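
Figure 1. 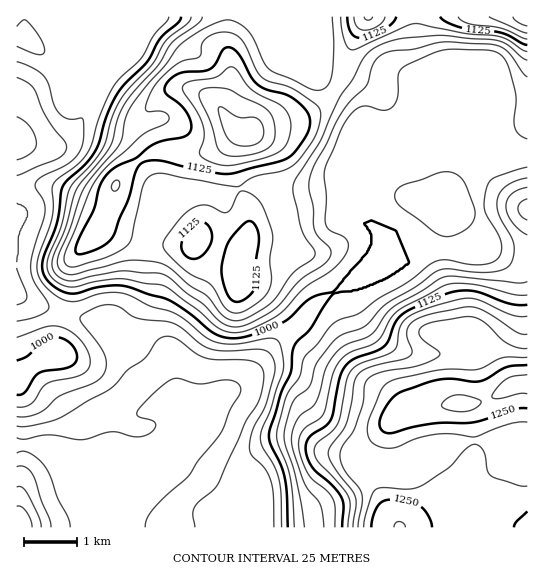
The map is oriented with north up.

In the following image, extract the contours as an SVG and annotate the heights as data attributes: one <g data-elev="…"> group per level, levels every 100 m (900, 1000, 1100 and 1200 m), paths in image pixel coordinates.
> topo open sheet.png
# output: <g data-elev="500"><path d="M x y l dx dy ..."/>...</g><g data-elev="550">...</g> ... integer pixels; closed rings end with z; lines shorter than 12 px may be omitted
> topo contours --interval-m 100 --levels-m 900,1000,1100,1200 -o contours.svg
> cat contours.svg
<g data-elev="900"><path d="M70 527l-2-9-10-19-8-22-5-11-8-8-8-5-7-2-5 2"/><path d="M17 438l8 1 25-4 32 5 31-8 21 5 9-1 9-5 4-6-3-4-14-4-2-3 0-3 16-17 17-14 8-2 21 6 26-4 12 2 3 5 0 6-9 16-10 24-23 28-10 16-22 19-14 14-5 9-2 8"/><path d="M17 117l8 4 5 6 5 8 1 8-1 6-3 4-15 7"/></g><g data-elev="1000"><path d="M17 395l4 0 4-3 13-18 7-3 25-4 6-5 1-7-2-6-6-7-7-4-8-1-10 4-17 15-10 5"/><path d="M181 17l-3 6-18 16-14 24-27 28-11 22-9 29-4 9-9 12-18 16-5 7-6 35-13 36-2 13 3 7 5 6 15 9 12 1 18-5 15-2 19 1 42 14 18 12 28 22 10 3 11 0 15-3 28-12 9-5 20-19 7-4 17-4 33-38 4-8 0-11-7-11 7-3 25 11 13 32-22 15-14 7-15 5-24 3-9 12-15 24-12 12-4 6-3 26-10 21-12 41 2 10 10 20 4 13 2 16 1 33"/></g><g data-elev="1100"><path d="M233 313l10-1 17-11 8-10 3-10-1-22 3-21-2-11-7-18-5-8-6-6-10-4-5 3-7 14-4 4-5 0-11-6-6-1-7 1-8 4-14 13-11 15-2 7 4 8 16 16 28 16 13 21z"/><path d="M527 295l-13 0-41-11-18-1-9 2-47 25-8 8-9 17-4 6-8 4-20 7-10 9-8 14-9 39-4 5-16 11-3 7-1 6 2 14 7 17 6 7 13 10 6 8 2 8 0 20"/><path d="M68 266l7 1 30-9 14-7 9-6 4-8 11-51 4-8 6-3 12-1 72 13 17-10 27-6 10-4 10-9 15-23 5-17-1-7-1-4-26-18-24-8-7-4-6-8-11-25-8-9-7-2-7-1-8 1-7 4-6 6-1 11-2 3-16 4-8 4-16 16-9 13-4 11 0 5 19 3 4 4-2 5-26 14-34 30-13 17-29 70-1 8z"/><path d="M527 199l-6 3-3 7 3 6 6 5"/><path d="M341 17l3 24 3 6 4 3 7-2 49-22 10-2 48 9 34 4 8 3 15 10 5 2"/></g><g data-elev="1200"><path d="M527 348l-9 0-11-5-21-20-11-5-10-1-30 5-12 4-3 3-1 4 4 7 16 11 1 3-2 3-21 9-38 7-12 6-3 7-1 19-8 22-12 19-3 8 1 7 3 8 15 18 3 7 0 9-4 24"/><path d="M242 146l11-1 8-4 3-8-2-10-7-5-17-1-15-9-4-1-1 3 1 5 7 20 7 8z"/><path d="M513 17l5 5 9 4"/></g>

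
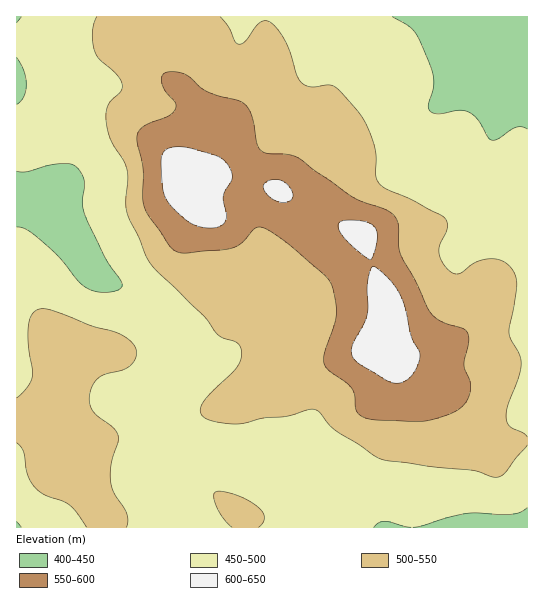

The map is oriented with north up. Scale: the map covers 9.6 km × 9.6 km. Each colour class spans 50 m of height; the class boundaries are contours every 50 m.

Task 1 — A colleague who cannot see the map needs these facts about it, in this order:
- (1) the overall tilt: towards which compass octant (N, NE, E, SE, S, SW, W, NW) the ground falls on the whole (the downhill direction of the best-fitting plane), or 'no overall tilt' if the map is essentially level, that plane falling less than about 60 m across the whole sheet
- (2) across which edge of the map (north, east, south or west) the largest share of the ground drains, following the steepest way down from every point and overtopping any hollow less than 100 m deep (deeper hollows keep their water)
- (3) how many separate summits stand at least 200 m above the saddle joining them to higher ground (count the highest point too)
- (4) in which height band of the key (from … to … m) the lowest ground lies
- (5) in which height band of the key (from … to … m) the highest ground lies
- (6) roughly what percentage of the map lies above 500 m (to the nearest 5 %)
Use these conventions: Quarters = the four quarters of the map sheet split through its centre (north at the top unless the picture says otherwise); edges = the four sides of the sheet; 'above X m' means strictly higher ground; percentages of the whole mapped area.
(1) On the whole the map has no overall tilt.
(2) Most of the ground drains across the western edge.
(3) Counting only tops that stand 200 m proud, the map has 1 summit.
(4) The lowest ground lies in the 400–450 m band.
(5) The highest point is somewhere between 600 and 650 m.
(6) Ground above 500 m makes up about 50 % of the sheet.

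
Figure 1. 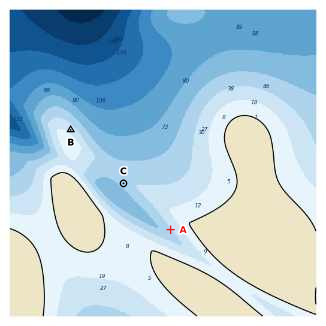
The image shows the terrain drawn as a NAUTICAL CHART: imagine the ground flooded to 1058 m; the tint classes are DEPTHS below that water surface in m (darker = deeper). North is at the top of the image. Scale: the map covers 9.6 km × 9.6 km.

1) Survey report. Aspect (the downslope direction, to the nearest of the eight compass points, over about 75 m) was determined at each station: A SW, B NE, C SW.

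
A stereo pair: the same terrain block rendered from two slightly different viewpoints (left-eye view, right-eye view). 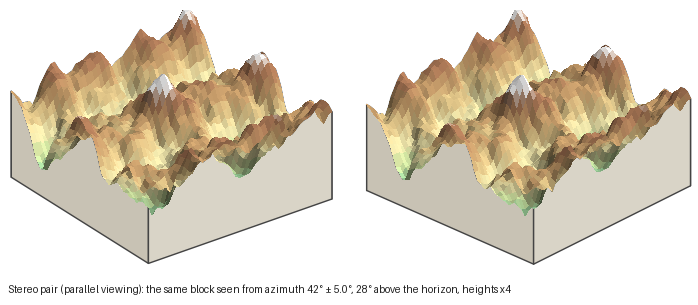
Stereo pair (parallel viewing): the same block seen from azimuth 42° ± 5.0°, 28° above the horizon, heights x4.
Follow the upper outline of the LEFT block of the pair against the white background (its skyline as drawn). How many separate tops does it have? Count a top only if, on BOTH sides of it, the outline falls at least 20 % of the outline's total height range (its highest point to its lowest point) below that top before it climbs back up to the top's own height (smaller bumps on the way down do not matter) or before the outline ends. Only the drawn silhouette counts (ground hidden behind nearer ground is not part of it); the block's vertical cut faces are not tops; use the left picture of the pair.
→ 2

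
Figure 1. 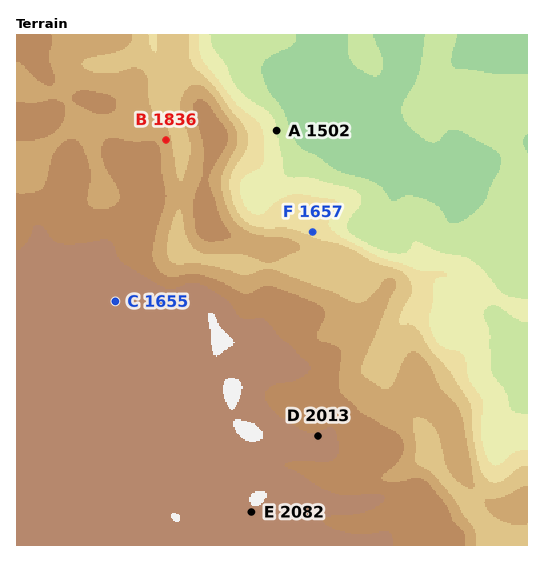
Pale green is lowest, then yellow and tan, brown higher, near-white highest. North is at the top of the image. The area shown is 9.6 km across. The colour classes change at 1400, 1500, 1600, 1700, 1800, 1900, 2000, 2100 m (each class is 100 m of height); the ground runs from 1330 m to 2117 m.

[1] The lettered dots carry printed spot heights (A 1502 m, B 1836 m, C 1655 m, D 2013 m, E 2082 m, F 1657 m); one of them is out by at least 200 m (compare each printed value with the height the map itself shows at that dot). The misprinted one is C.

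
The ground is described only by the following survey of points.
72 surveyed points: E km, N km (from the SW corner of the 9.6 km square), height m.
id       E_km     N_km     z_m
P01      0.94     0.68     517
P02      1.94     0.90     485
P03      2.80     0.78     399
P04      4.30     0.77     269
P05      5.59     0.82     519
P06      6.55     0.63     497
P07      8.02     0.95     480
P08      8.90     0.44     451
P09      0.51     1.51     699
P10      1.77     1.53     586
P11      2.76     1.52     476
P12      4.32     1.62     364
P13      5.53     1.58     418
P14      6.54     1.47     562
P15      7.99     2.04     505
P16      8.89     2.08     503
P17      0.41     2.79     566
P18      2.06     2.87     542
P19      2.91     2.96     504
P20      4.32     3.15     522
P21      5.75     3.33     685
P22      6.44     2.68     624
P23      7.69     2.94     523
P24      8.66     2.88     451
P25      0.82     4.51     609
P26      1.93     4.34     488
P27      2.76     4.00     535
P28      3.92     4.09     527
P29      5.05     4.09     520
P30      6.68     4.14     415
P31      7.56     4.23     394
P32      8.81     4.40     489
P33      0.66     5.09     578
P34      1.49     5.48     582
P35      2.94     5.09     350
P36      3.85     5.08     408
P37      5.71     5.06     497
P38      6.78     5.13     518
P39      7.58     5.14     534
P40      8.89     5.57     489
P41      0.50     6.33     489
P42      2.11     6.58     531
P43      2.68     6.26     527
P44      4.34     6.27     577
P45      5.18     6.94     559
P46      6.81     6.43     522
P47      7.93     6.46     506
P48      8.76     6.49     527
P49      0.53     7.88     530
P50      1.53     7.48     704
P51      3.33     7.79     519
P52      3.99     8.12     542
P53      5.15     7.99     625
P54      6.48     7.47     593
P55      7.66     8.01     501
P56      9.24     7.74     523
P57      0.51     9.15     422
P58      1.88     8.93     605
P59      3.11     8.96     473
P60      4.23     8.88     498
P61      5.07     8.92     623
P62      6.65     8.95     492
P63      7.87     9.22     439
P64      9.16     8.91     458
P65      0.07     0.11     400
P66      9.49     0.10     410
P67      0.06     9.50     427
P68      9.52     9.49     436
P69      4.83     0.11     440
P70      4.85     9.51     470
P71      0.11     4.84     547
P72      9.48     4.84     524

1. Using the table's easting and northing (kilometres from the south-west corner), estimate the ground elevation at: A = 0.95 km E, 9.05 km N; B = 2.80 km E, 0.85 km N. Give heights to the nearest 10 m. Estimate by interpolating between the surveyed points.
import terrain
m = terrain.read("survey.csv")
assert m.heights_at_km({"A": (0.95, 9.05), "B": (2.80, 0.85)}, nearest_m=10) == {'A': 450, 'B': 410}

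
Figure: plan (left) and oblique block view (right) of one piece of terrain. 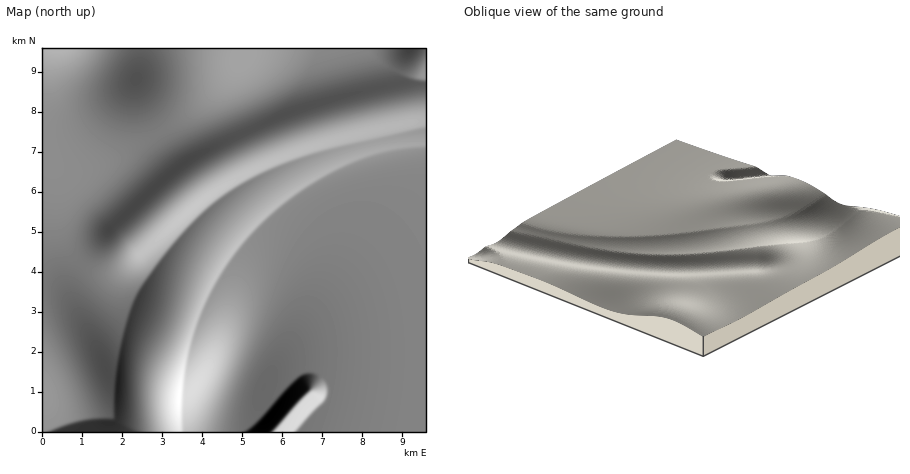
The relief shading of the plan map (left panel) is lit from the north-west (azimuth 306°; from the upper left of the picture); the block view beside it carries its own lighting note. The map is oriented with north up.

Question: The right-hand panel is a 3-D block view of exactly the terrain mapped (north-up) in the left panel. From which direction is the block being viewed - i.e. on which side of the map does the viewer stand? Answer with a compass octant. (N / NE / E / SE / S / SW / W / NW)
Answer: NW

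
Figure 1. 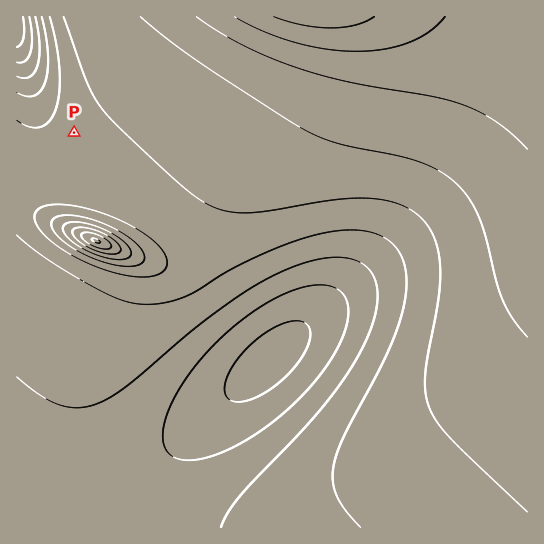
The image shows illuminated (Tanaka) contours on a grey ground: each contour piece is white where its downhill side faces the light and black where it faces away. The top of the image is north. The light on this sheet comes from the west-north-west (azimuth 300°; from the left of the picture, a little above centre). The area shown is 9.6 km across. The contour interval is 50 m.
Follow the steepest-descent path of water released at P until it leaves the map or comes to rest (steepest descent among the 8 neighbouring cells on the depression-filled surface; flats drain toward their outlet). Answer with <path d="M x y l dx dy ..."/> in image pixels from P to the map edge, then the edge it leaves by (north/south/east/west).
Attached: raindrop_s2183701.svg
<path d="M74 133l-15 0-20-20-1-3 0-4-1-1 0-4-2-2 0-2-5-14-3-10-1-2-3-10-2-4-2-7-2-5"/>
exit: west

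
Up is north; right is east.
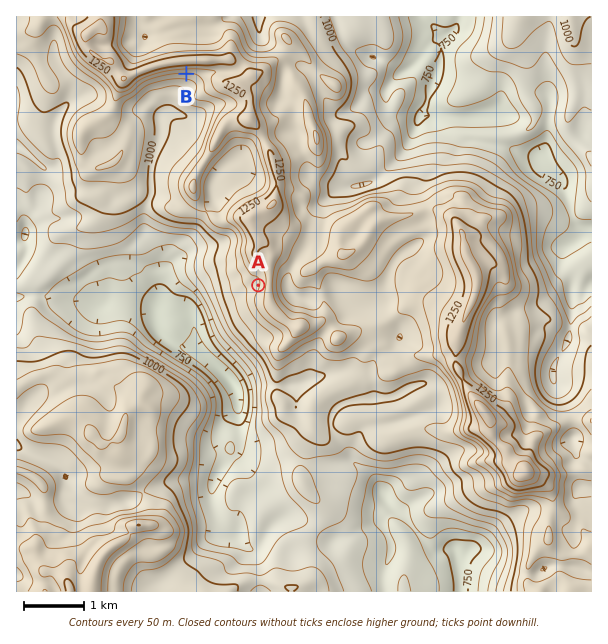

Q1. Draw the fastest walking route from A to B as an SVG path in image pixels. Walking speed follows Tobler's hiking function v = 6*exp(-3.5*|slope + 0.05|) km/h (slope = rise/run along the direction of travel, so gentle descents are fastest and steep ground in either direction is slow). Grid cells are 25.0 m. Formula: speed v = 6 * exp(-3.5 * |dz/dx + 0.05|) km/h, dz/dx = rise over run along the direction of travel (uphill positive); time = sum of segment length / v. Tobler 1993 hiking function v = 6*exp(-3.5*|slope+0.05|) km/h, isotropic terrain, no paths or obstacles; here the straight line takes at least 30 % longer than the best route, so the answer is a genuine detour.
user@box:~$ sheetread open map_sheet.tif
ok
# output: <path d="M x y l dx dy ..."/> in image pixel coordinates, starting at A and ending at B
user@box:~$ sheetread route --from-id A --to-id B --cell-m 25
<path d="M258 285l0-1-1-3-6-3-3-3-11-21 0-15-3-6-1-2-6-3-5 0-9-4-3-3-3-6-1-2-15-7-8-8-4-9 0-10 33-66 0-6-2-3-3-3-3-2-3-3-1-3 0-9-2-3-3-3-9-4"/>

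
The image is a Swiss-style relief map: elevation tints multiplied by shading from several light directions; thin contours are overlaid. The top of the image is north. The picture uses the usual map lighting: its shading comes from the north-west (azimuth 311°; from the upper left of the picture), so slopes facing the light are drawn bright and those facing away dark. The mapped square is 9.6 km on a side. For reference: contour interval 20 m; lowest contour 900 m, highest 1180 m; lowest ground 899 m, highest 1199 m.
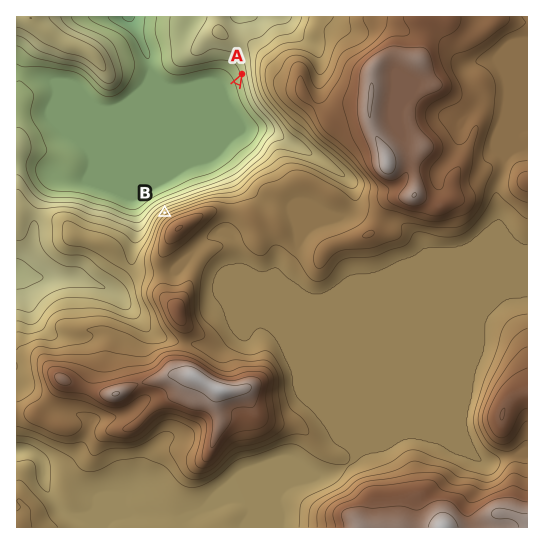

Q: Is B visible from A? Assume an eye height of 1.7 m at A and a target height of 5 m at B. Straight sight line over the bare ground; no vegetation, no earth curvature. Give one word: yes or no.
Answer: yes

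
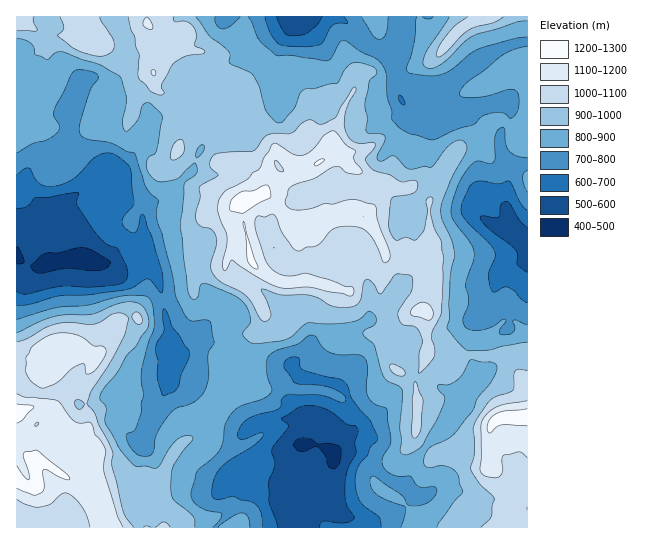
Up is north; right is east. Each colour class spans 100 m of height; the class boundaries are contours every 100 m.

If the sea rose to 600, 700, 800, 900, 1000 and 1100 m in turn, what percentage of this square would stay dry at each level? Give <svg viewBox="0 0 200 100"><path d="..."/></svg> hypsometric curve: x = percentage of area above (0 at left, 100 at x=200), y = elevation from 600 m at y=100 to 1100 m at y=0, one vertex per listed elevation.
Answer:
<svg viewBox="0 0 200 100"><path d="M186 100l-18-20-32-20-45-20-41-20-30-20"/></svg>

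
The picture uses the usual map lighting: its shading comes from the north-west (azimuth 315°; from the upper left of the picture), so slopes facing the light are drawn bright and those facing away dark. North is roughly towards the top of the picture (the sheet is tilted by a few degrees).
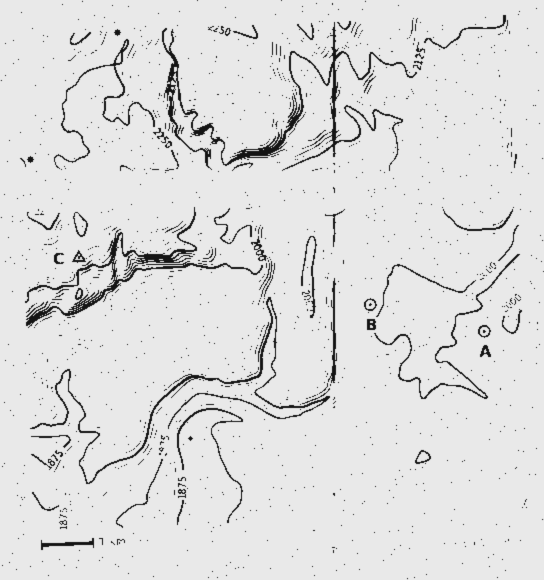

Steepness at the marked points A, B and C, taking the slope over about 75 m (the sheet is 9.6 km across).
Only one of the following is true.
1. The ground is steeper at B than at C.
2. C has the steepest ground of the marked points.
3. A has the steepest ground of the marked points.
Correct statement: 2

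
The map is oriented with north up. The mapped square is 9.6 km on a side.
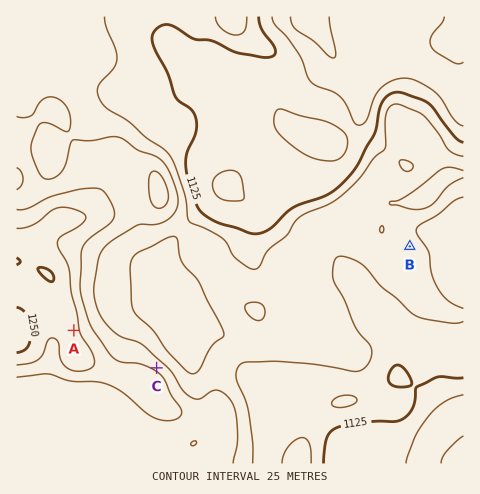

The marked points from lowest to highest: B C A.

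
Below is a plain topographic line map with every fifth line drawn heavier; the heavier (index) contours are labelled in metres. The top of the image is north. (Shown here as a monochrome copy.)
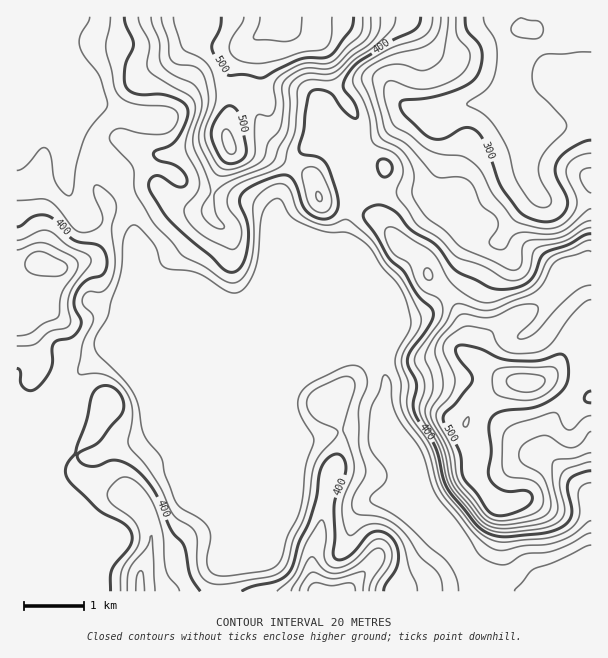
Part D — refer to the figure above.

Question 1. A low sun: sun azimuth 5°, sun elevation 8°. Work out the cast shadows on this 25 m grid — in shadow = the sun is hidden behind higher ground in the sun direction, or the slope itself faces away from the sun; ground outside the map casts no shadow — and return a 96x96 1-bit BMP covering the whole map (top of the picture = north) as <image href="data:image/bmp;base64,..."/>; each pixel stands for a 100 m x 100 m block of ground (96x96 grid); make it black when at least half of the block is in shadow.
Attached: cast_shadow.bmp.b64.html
<image width="96" height="96" href="data:image/bmp;base64,Qk2+BAAAAAAAAD4AAAAoAAAAYAAAAGAAAAABAAEAAAAAAIAEAAATCwAAEwsAAAIAAAAAAAAA////AAAAAAAAAAAAAAAAAAADwAAAAAAAAAAAAAAH+AAAAAAAAAAAAAAP/wAAAAAAAAAAAAAP/4AAAAAAAAAAAAAf/8AAAAAAAAAAAAAf/+AAAAAAAAAAAAA///AAAAAAAAAAAAB///gAAAAAAAAAAAB///gAAAAAAAAAAAD///gAAAAAAAAAAAD///AAAAAAAAAAAAD//+AAAAAAAAAAAAH//4AAAAAAAAAAAAH+AAAAAAAAAAAAAAH8AAAAAAAAAAAAAAP4AAAAAAAAAAAAAAPwAAAAAAAAAAAAAAHgAAAAAAAAAAAAAAHAAAAAAAAAAAAAAAQAAAAAAAAAAAAAAA4AAAQAAAAAAAAAAA4AAAYAAAAAAAAAAB8AAAAAAAAAAAAAAB8AAAAAAAAAAAAAAD8AAAAAAAAAAAAAAD8AAAAAAAAAAAAAAD8AAAAAAAAAAAAAAH4AAAAAAAAAAAAAADgAAAAAAAAAAAAAAAAAAAAAAAAAAAAAAAAADgAAAAAAAAAAAAAADwAAAAAAAAAAAAAADwAAAAAAAAAAAAAAAAAAAAAAAAAAAAAAAAAAAAAAAAAAAAAAAAAAAAAAAAAAAAAAAAAAAAAAAAAAAAAAAAAAAAAAAAAAAAAAAAAAAAAAAAAAAAAAAAAAAAAAAAAAAAAAAAAAAAAAAAAAAAAAAAAAAAAAAAAAAAAAAAAAAAAAAAAAAAAAAAAAAAAAAAAAAAAAAAAAAAAAAAAAAAAAAAAAAAAAAAAAAAAAAAAAAAAAAAAAAAAAAAAAAAAAAAAAAAAAAAAAAAAAAAAAAAAAAAAAAAAAAAAAAAAAAAAAAAAAAAAAAwAAAAAAAAAAAAAABwAAAAAAAAAAAAAABwAAAAAAAAAAAAAABwAAAAAAAAAAAAAAAgAAAAAAAAAAAAAAAAAAAAAAAAAAAAAAAAAAAAAAAAAAAABwIAAAAAAAAAAAAAD4AAAAAAAAAAAAAAH4AAAAAAAAAAAAAAH4AAAAAAAAAAAAAAHwAAAAAAAAAAAAAADgAAAAAAAAAAAAAAAAAAAAAAAAAAAAHgAAAAAAAAAAAAAAH8AAAAAAAAAAAAAAP/AAAAAAAAAAAAAAP/AAAAAAAAAAAAAAP/AAAAAAAAAAAAAAP/AAAAAAAAAAAAAAPwAAAAAAAAAAAAAAAAAAAAAAAAAAAAAAAAAAAAAAAAAAAAAAAAAAAAAAAAAAAAAAAAAAAAAAAAAAAAAAAAAAAAAAAAAAAAAAAAAAAAAAAAAAAAAAAAAAAAAAAAAAAAAAAAAAAAAAAAAAAAAAAAAAAAAAAAAAAAAAAABwAAAAAAAAAAAAAAHwAAAAAAAAAAAAAAP4AAAAAAAAAAAAAAf8AAAAAAAAAAAAAA//8AAAAAAAAAAAAB///AAAAAAAAAAAAA///AAAAAAAAAAAAAf//gAAAAAAAAAAAAPx/4AAAAAAAAAAAAAB/8AAAAAAAAAAAAAAf8AAAAAAAAAAAAAAAAAAAAAAAAAAAAAAAAAAAAAAAAAAAAAAAAAAAAAAAAAAAAAAAAAAAAA="/>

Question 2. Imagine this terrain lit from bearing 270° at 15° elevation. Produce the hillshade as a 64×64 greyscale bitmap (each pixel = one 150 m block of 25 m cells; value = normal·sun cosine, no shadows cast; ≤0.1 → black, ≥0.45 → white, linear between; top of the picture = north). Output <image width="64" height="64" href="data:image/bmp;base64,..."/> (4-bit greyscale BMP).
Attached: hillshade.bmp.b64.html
<image width="64" height="64" href="data:image/bmp;base64,Qk12CAAAAAAAAHYAAAAoAAAAQAAAAEAAAAABAAQAAAAAAAAIAAATCwAAEwsAABAAAAAAAAAAAAAAABEREQAiIiIAMzMzAERERABVVVUAZmZmAHd3dwCIiIgAmZmZAKqqqgC7u7sAzMzMAN3d3QDu7u4A////AHd3d3eJrdlDRlRFd4iIisy3Z2MAFFZlRERWd3ZmZmZ3d3d3d4msyUJFQzRniIib3aZXhjETRVVERFZ3dmZmZmd3d3d3iazJQkVCI1d3eJzupDaahBEkVVRFZ4dlVmZmZnd3d3d4m8pjRUIjVnd3nO6UJZu4MBJFVFaIh2VWZmZmd3d3d3eKzIQ1QyNWd3ec7qQke8pRATRVZ5mXZWZlVVZ3d3d3d3m8pDRDM0Z3d4vttiJZumIBNFd4q6hlZmVERXd3d3d3ebykJFQzRnd3et3IMkipYhJFd3rduGVVVDMzd3d3d3iJu4MTVERXd3d4vdlCNodTJGd3nf/IZVVDIiN3d3d4mZmpYhJFRWd3d3et2kElZlRGd3jP/9hlRDIQEnd3d4mZmYdBAkVnd3d3d5zrUhNVVmd3i+//uGVUIAAjd3d4mZmZdjESRnd3d3d3jNtyEkVWd3e+//yWZmMQADR3d4mYiJh0ISNXd3d3d3eL3IMSRVZned//yGVnZBACRXd4mYd4iGQiNGd3d3d3d4vdlBI1VWd6//6WRGZkIRNVd3iYd3iHUzM0Z3d3d3d3it2lITRFZ4z//YVEVVVDNFV3eJh2d3ZUREVnd3d3d3d6zKYxJEZ3jf/8hkNFVVVmVWZ3mXdmZVVURnd3d3d3d3m7p0IjV3eu//yGMzRVZ4dVZmeJh2ZVVURnd3d3d3d3eKqYUiRneM//6nUzRVZ4h1VlZ3iYdlVDNXd3d3d3d3d5qZhjJGeK7//JZDNVZniHVGZWeJmGVDI2d3d3d3d3d4qph1MkZ63//qhkRFZmeJdUdlVnmpdUITZ3d3d3d3d3m7l2QyRpzv/8mGVFZmZniGV2VWeKqGMRR3d3d3d3d3esuXUyNGre/tupdmZnZVZ4d3dlZ4mpYgFXd3d3d3d3d6y5hkIkad7dzLqHd4d1RFeId2VWeZhSA2d3d3d3d3d3irmHUzNZzd3MupiZmHVDNXh3ZVZ4h0I2d3d3d3d3d3d4mpl0M1nN3Mu6maqodkMkZ3d1VWZlQ1d3d3d3d3d3d3d4mYZEat3Lu7qZmYd2ZTNWd3VVVVRFd3d3d3d3d3d3d3d4h2V67su7uYd2ZmeHVFZ3ZVVURFZ3d3d3d3d3d3d3d3d3d3re3MyodlVWeIh1VmZUVlM0Z3d3d3d3d3d3d3d3d3d3eM3d7KdmVFZ4mYZmZURWQiNnd3d3d3d3d3d3d3d3d3d3rN7tqGZVVniZl2dlVVUyI0Z3d3d3d3d3d3d3d3d3d3eLzd3JdmZlZ4mYd2ZmUyMzNXd3d3d3d3d3d3d3d3d3d4u7zclmeIZWeJl3Z3ZBE1Q1Z3d3d3d3d3d3d3d3d3d3nLq8p1V5qHZnmYhndkEDZTRnd3d3d3d2d3d3d3d3d3etypmFVXiZmHeJmWZ3UgNlI2d3d3d4mGRXd3d3d3d3eM7ah1VWZ4mrqHiId3djElUiV3d3d5qoUjZ3d3d3d3eK3tlkRWZVaLzKdneId2QSRBFHeId4mqhRFXd3d3d3d6zMuENFZVRYveyGVpmGVDNDETaJmIiZmFEDZ3d3d3d63bqXMjVVRWi93JdmmXVEREMRN5qZiJmYUQNnd3d3d4ztqHUyNFVWebu6mYeZdURGZDJHmZmZmYdBAmd3d3d4reyFVCI0VWeKqYiaqZmGQ0Z2Q1eZmZqZhjACZ3d4h4m8ymQzM0VmZoiHaKu6mYZDR4dUWJqZqph1MAJniJl2eaqXQzRVZmZlVmVorLqIdkNXiGVoqpmql1QhAmiquWRpqXZDNGZmZmVERWisund1RGiYZWiqmZqWQzIjabzJQliYdUM1Z3ZmVDNFeKy6d3ZViZdmeamIipdDMzRpzcgxR4hlQ0Z3dlVDNFZ4q7p3dlaJh2aKqHaKuFM0RFi9xyFHeHVEVnd2VDM0Z3m7und2V5mGZ5qYZorKdDREV7ylEld4dTNFZ3ZUM0VnirupiHVXmXZnmpd3i8yWQ0RGioQjZ3mFMjRmdlQzRneau5iIdmeId3iZiHibzbhDMzRndTV3iYUiNFZmVERWd5q6mIh2Z4mHiImIeKzdyVIiIjVlVnd4dCI0ZnZlRFZ3iaqYiHZniZiIiIeJve3IQiMyI1Z3d3ZUMzRnd2VEZ3d4mYiId2eJmId3d4rO/bcyNEISRnd3YyNERGiHZUVnd3eIiHh3Z4mZh2Znit/+pjNFUgE2d3hRAkRFaIhlVnd3d3iId3dneJmHZnd6z/63Q1ZRATZ4lzACREVnh2Vmd3d3eIh3d3d4iYh3d4m9/rhUZ0EBNXmFIAJFVmd3Znd3d3eIiHd3d3eJmYh3eazduFZ3QAE2iXQQA1ZmZmZnd3d3eIiHd3d3d4q6mHeJmsy3Z4YwAkaHUxEkd3ZlVVZnd3eIh3d3d3d4iruYeJmZvKdnhjETV3UyIjaId2VVRFZ3eIh3d3d3d3iau6iJmYirqHd2QiNnYwATRoh3ZlRERnd4mHZnd3d3iJmqmZqpiKuph3ZUNGdRABJGd3dmVDNFd3iHdnd3d3iJmZmZq7qImqmIdmZVZkEAESRmZmZVMzV3d3d3d3d3eImZmZmsy5iJmph3d2ZmQhERE0VVVFRDRXd3dnd3d3d3iZmJmrvLqIiaqYd3ZmVDMyETRUQyM0RWd3dmZ3d4d3eImZmqu7qYd4mpmHZmZVRDESNFQyESRWd3d2Znd3eHd3iZqqq7uph3iZqphlVVVUMRJFVDEAI1Z3d3Zmd3"/>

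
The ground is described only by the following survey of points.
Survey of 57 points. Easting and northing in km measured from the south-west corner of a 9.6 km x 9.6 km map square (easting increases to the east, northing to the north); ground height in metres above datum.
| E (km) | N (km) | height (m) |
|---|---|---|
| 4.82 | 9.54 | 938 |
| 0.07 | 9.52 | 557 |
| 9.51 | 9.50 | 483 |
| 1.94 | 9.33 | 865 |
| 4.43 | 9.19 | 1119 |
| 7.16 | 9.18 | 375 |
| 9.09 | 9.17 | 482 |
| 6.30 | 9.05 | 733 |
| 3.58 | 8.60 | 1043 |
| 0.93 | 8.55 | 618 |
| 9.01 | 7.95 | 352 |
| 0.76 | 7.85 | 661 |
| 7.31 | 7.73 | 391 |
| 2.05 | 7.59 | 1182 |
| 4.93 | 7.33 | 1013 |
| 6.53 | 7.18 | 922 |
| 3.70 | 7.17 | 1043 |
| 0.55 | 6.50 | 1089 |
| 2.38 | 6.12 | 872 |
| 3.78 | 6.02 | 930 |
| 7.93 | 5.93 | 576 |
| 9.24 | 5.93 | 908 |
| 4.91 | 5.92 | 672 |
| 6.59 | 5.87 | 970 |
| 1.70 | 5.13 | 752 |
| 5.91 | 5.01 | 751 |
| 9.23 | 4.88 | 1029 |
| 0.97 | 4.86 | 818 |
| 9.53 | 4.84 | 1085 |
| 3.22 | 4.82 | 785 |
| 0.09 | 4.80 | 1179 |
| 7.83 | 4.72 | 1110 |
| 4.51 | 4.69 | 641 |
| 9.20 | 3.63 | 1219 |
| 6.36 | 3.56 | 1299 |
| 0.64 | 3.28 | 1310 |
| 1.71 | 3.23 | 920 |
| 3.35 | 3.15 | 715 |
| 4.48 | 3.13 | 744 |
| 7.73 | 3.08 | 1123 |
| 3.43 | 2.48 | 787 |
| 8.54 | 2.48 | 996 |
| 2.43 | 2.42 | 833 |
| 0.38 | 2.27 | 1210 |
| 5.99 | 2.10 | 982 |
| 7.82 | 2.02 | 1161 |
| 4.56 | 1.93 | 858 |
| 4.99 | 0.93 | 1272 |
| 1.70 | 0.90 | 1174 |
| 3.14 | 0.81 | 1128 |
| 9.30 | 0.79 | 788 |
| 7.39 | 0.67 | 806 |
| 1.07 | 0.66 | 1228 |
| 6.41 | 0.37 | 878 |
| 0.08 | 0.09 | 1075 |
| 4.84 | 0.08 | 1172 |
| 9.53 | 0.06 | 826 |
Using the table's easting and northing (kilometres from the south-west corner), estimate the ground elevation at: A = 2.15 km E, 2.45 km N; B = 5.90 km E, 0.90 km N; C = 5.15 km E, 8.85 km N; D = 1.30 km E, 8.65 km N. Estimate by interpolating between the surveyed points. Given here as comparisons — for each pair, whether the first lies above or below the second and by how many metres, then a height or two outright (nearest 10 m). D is below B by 470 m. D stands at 640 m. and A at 900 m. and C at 960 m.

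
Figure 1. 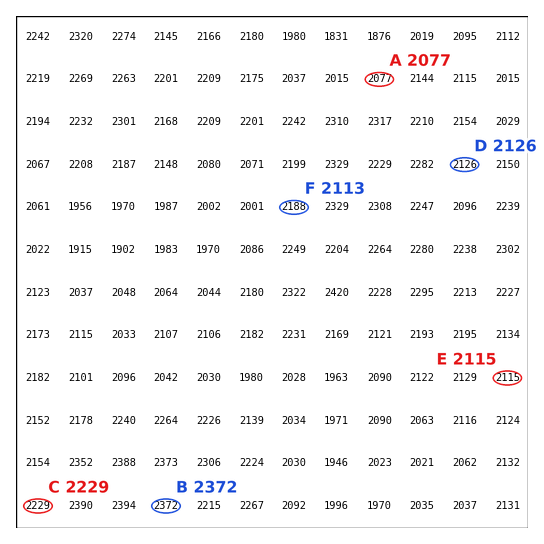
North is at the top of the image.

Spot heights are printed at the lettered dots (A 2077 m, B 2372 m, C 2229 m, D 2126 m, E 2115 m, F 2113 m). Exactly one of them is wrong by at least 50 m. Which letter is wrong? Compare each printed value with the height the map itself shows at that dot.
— F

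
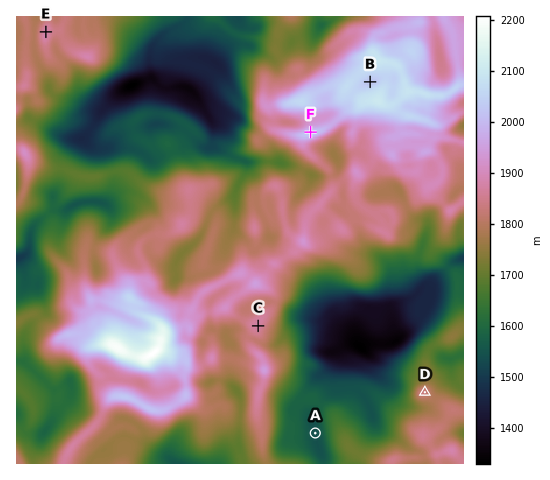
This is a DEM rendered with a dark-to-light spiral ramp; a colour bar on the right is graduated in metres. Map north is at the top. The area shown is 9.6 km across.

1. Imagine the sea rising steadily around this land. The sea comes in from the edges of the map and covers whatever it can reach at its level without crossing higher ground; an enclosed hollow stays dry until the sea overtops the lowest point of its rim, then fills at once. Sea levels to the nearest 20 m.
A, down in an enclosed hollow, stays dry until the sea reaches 1560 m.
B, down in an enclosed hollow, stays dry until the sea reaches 2060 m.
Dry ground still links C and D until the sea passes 1580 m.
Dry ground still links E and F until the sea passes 1680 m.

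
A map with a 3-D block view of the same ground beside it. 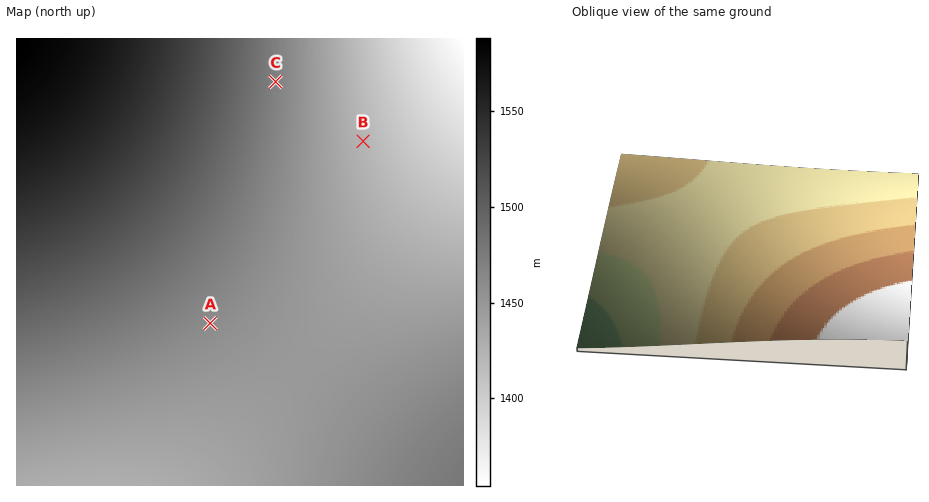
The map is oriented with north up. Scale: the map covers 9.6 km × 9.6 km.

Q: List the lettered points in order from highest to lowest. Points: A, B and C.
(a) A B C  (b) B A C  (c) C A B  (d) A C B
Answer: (c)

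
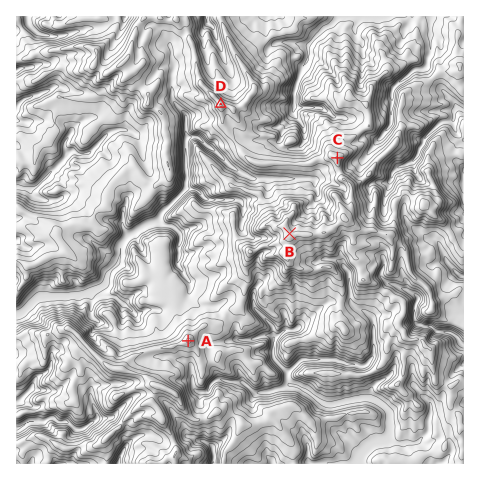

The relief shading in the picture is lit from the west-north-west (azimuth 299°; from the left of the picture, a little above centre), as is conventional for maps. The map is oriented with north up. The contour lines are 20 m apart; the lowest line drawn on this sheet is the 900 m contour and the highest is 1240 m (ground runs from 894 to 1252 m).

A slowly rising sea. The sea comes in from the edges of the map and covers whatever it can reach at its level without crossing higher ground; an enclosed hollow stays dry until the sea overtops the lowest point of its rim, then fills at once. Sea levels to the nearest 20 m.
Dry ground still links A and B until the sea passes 1060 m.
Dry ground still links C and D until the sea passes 1100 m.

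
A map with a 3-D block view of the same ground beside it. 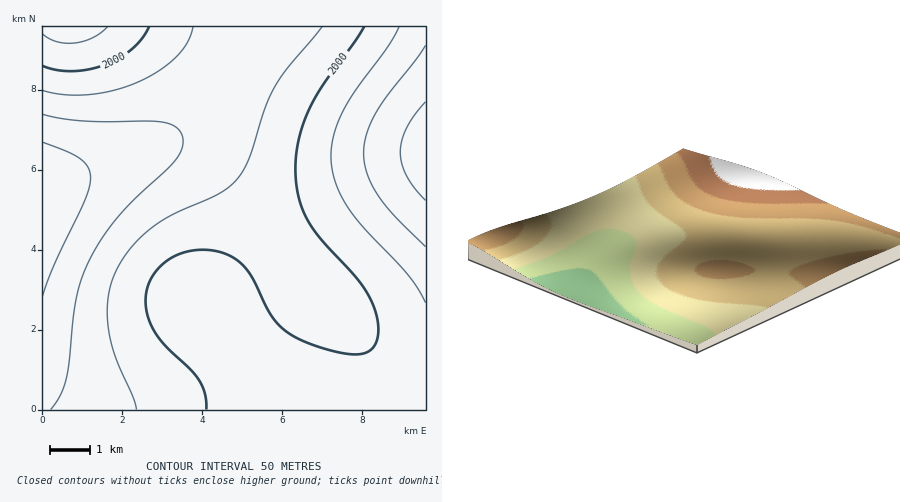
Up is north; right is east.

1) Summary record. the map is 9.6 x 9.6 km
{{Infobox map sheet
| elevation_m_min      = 1810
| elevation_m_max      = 2180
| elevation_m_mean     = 1980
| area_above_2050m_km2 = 11.1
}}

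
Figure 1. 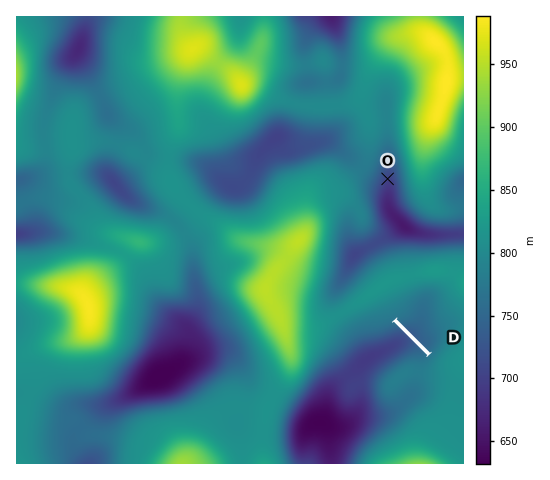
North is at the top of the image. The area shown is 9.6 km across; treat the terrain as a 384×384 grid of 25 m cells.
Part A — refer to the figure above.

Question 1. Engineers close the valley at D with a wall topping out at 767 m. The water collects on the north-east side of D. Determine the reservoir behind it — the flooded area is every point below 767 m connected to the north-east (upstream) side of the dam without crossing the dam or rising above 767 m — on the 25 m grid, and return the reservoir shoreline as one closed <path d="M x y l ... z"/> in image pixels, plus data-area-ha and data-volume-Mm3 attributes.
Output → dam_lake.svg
<path d="M426 300l-6 1-13 15-9 4 33 33 7-12 0-7-4-9-5-21-3-4z" data-area-ha="50" data-volume-Mm3="5.88"/>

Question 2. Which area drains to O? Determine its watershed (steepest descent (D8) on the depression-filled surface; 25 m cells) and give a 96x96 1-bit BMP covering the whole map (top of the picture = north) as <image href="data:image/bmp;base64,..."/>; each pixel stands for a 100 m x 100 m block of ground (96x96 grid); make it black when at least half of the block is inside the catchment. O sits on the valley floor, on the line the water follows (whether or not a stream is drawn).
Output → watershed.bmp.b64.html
<image width="96" height="96" href="data:image/bmp;base64,Qk2+BAAAAAAAAD4AAAAoAAAAYAAAAGAAAAABAAEAAAAAAIAEAAATCwAAEwsAAAIAAAAAAAAA////AAAAAAAAAAAAAAAAAAAAAAAAAAAAAAAAAAAAAAAAAAAAAAAAAAAAAAAAAAAAAAAAAAAAAAAAAAAAAAAAAAAAAAAAAAAAAAAAAAAAAAAAAAAAAAAAAAAAAAAAAAAAAAAAAAAAAAAAAAAAAAAAAAAAAAAAAAAAAAAAAAAAAAAAAAAAAAAAAAAAAAAAAAAAAAAAAAAAAAAAAAAAAAAAAAAAAAAAAAAAAAAAAAAAAAAAAAAAAAAAAAAAAAAAAAAAAAAAAAAAAAAAAAAAAAAAAAAAAAAAAAAAAAAAAAAAAAAAAAAAAAAAAAAAAAAAAAAAAAAAAAAAAAAAAAAAAAAAAAAAAAAAAAAAAAAAAAAAAAAAAAAAAAAAAAAAAAAAAAAAAAAAAAAAAAAAAAAAAAAAAAAAAAAAAAAAAAAAAAAAAAAAAAAAAAAAAAAAAAAAAAAAAAAAAAAAAAAAAAAAAAAAAAAAAAAAAAAAAAAAAAAAAAAAAAAAAAAAAAAAAAAAAAAAAAAAAAAAAAAAAAAAAAAAAAAAAAAAAAAAAAAAAAAAAAAAAAAAAAAAAAAAAAAAAAAAAAAAAAAAAAAAAAAAAAAAAAAAAAAAAAAAAAAAAAAAAAAAAAAAAAAAAAAAAAAAAAAAAAAAAAAAAAAAAAAAAAAAAAAAAAAAAAAAAAAAAAAAAAAAAAAAAAAAAAAAAAAAAAAAAAAAAAAAAAAAAAAAAAAAAAAAAAAAAAAAAAAAAAAAAAAAAAAAAAAAAAAAAAAAAAAAAAAAAAAAAAAAAAAAAAAAAAAAAAAAAAAAAAAAAAAAAAAAAAAAAAAAAAAAAAAAAAAAAAAAAAAAAAAAAAAAAAAAAAAAAAAAAAAAAAAAAAAAAAAAAAAAAAAAAAAAAAAAAAAAAAAAAAAAAAAAAAAAAAAAAAAAAAAAAAAAAAAAAAAAAAAAAAAAAAAAAAAAAAAAAAAAAAAAAAAAAAAAAAAAAAAAAAAAAAAAAAAAAAAAAAABAAAAAAAAAAAAAAADAAAAAAAAAAAAAAAHAAAAAAAAAAAAAAAPAAAAAAAAAAAAAAAfAAAAAAAAAAAAAAAfAAAAAAAAAAAAAAAfAAAAAAAAAAAAAAAfAAAAAAAAAAAAAAAfAAAAAAAAAAAAAAAfAAAAAAAAAAAAAAAP/AAAAAAAAAAAAAAP/wAAAAAAAAAAAAAP/4AAAAAAAAAAAAAf/8AAAAAAAAAAAAAf/8AAAAAAAAAAAAA//+AAAAAAAAAAAAA//+AAAAAAAAAAAAA//+AAAAAAAAAAAAA///AAAAAAAAAAAAA///AAAAAAAAAAAAAf//AAAAAAAAAAAAAf//AAAAAAAAAAAAAf//gAAAAAAAAAAAAP//gAAAAAAAAAAAAH//gAAAAAAAAAAAAD//AAAAAAAAAAAAAB//AAAAAAAAAAAAAA//AAAAAAAAAAAAAAf+AAAAAAAAAAAAAAP8AAAAAAAAAAAAAAH4AAAAAAAAAAAAAAAAAAAAAAAAAAAAAAAAAAAAAAAAAAAAAAAAAAAAAAAAAAAAAAAAA="/>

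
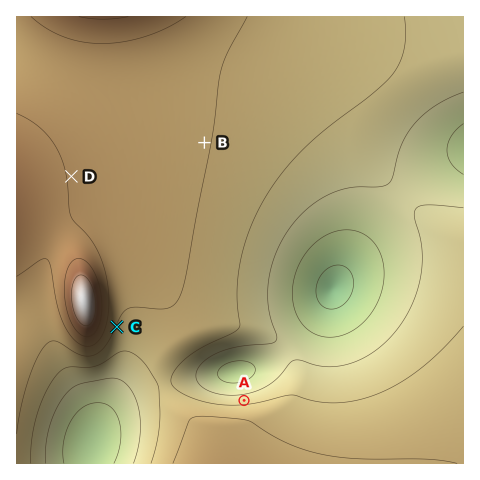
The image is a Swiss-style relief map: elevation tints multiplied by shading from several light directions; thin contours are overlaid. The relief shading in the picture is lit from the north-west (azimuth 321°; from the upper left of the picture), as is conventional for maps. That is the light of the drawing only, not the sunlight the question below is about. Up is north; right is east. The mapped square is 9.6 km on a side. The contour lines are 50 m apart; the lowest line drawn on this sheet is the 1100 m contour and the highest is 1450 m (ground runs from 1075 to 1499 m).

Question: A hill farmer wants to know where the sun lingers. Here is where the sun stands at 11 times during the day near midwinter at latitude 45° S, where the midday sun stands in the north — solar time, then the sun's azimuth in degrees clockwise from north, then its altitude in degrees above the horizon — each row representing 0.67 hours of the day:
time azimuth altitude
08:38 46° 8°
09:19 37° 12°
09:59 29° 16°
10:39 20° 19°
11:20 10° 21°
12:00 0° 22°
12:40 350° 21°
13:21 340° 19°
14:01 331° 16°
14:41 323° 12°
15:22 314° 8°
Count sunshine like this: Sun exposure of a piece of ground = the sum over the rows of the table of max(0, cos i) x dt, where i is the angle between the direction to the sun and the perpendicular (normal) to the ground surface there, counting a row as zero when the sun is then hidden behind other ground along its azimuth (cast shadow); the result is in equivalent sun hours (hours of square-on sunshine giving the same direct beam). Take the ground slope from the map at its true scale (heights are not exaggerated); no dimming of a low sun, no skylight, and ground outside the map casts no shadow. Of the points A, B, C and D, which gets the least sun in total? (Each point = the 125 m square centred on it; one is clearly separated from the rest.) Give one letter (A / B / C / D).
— C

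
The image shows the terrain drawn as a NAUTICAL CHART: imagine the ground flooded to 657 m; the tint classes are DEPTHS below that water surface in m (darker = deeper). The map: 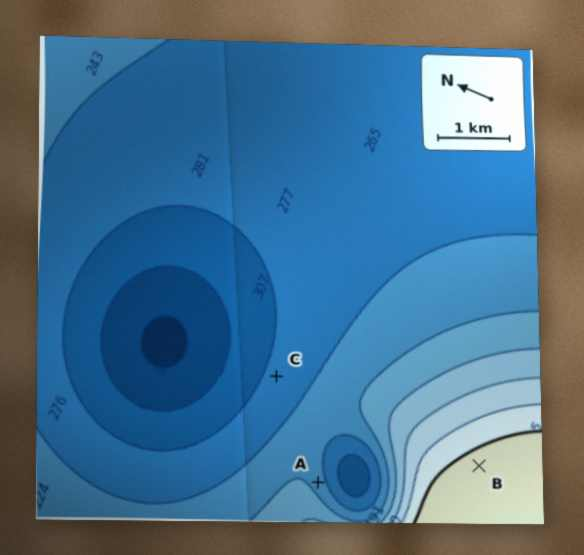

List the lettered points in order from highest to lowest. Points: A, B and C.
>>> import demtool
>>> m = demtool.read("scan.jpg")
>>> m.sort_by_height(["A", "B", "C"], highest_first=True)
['B', 'A', 'C']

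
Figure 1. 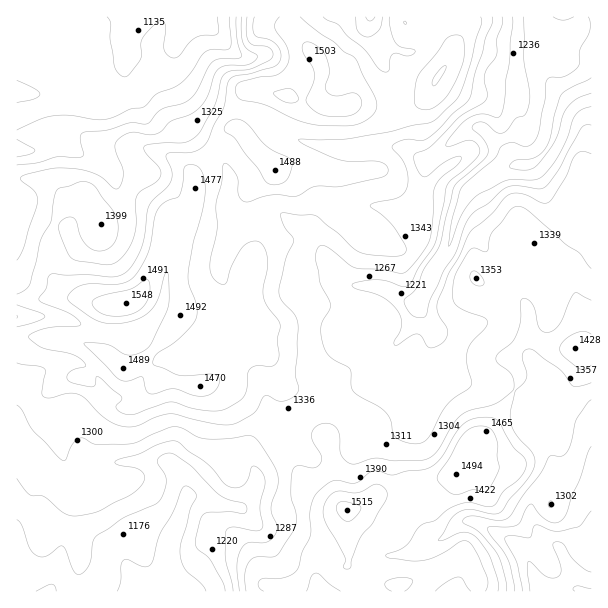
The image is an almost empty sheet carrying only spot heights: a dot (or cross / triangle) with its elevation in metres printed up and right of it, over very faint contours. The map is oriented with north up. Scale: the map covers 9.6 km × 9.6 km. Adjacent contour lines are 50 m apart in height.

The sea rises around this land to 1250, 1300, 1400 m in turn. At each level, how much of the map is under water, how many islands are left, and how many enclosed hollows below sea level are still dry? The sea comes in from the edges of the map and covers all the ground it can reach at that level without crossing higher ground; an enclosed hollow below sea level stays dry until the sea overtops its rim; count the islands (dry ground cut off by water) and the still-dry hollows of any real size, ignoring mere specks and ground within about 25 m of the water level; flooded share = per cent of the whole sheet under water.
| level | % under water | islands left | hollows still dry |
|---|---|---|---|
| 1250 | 24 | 0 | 0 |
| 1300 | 39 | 0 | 0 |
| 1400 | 73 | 0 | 0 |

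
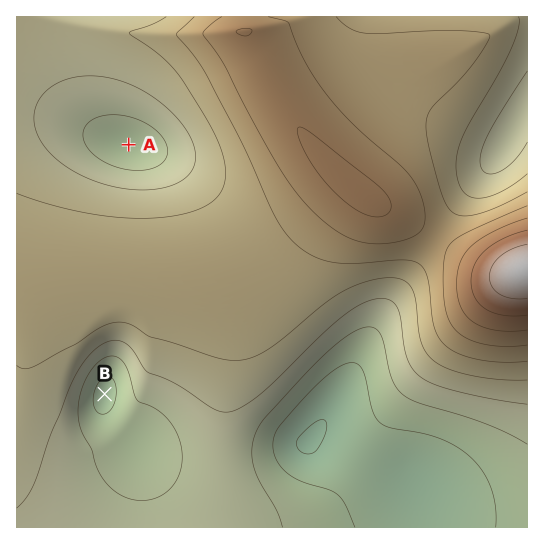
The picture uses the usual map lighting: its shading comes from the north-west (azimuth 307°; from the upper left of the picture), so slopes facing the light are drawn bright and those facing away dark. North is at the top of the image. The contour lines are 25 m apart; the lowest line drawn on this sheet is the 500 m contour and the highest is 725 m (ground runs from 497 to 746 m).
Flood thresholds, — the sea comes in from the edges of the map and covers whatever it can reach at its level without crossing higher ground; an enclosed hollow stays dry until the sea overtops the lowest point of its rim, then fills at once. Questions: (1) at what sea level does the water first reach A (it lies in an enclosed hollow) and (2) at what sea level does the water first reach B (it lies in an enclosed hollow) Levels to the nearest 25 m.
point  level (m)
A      575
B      550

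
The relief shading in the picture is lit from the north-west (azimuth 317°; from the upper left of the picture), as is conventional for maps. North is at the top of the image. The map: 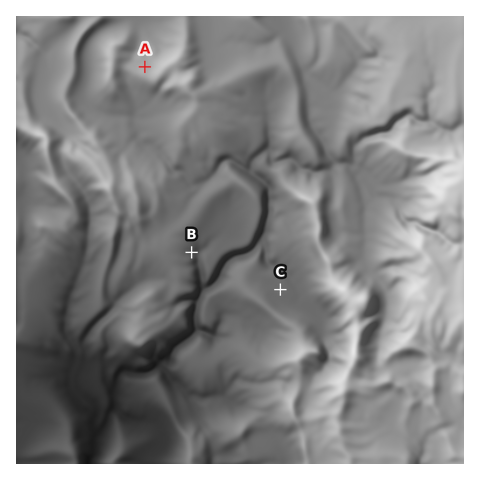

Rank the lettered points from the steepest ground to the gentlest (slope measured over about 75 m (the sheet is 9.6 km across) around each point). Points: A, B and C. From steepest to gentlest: B A C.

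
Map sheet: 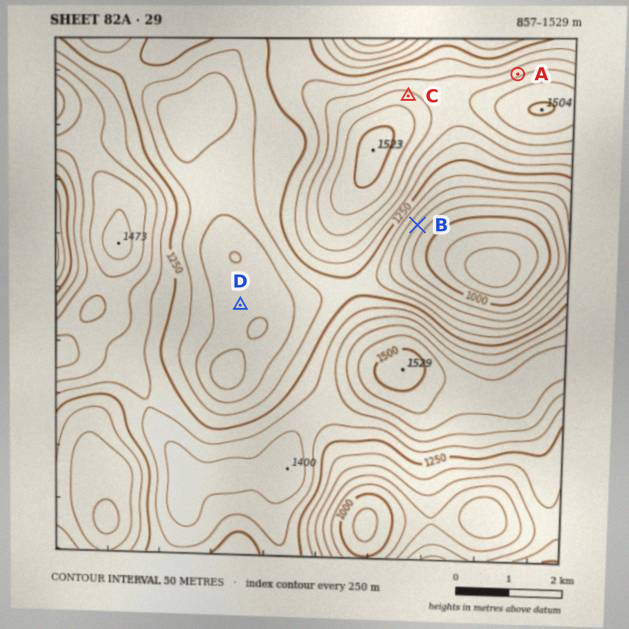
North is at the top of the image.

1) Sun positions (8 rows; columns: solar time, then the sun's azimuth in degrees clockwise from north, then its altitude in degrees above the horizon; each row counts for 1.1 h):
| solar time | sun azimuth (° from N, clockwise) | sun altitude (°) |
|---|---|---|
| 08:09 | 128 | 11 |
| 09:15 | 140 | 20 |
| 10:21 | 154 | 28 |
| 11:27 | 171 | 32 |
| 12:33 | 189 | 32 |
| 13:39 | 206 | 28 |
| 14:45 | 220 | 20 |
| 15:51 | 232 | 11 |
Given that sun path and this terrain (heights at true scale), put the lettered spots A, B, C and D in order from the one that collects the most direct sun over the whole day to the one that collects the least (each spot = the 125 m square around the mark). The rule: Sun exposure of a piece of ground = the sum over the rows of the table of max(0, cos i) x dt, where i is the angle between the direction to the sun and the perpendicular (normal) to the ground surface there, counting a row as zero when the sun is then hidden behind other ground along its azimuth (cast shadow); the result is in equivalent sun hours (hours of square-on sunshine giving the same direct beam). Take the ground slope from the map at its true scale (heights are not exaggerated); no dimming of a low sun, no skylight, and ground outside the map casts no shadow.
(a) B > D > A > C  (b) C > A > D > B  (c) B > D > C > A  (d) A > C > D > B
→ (c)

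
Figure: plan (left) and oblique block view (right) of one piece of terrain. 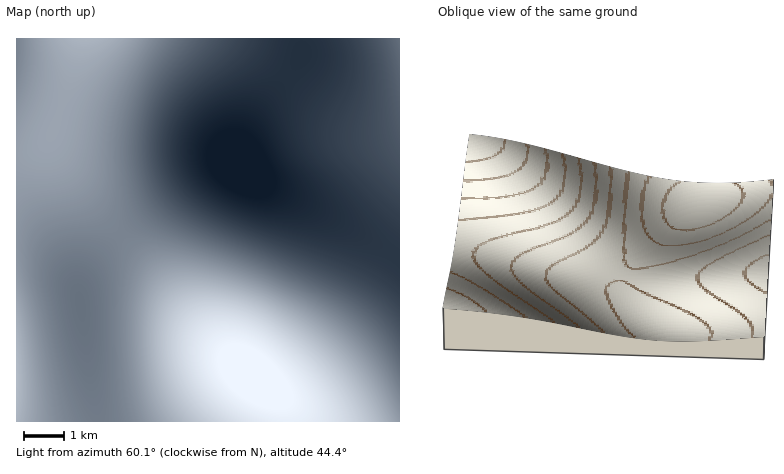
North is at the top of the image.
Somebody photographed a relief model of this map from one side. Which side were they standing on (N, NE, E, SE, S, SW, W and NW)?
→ W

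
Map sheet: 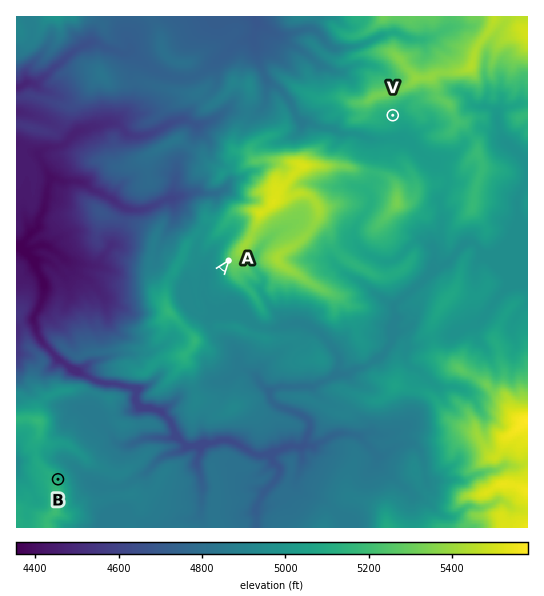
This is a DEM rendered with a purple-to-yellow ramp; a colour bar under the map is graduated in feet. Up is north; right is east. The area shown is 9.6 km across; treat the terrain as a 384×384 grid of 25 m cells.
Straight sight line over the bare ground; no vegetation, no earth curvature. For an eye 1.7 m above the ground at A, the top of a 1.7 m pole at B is in view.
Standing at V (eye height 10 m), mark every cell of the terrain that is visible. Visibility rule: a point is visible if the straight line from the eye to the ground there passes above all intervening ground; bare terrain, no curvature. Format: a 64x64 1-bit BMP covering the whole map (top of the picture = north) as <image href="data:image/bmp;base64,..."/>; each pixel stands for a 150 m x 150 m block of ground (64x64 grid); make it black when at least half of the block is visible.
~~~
<image width="64" height="64" href="data:image/bmp;base64,Qk0+AgAAAAAAAD4AAAAoAAAAQAAAAEAAAAABAAEAAAAAAAACAAATCwAAEwsAAAIAAAAAAAAA////AAAAAAAAAAAAAAAAAAAAAAAAAAAAAAAAAAAAAAAAAAAAAAAAAAAAAAAAAAAAAAAAAAAAABgAAAAAAAAAAAAAAAAAAAAAAAAAAAAAAAAAAAAAAAAAMAAAAAAAAAAQAAAAAAAAABgAAAAAAAAAHgAAAAAAAAAPAAAAAAAAAA8AAAAAAAAADwAAAAAAAAAPAAAAAAAAAA8AAAAAAAAABwAAAAAAAAAHAAAAAAAAAAcAAAAAAAAAAwAAAAAAAAAHAAAAAAAAAA8AAAAAAAAAAQAAAAAAAAAIAAAAAAAAAAgAAAAAAAAAAAAAAAAAAAAAAAAAAAAAAAAAAAAABAAAAAAAAAAAAAAAAAAAAAAAAAAAAAAAAAAAAAAAAAAAAAAAAAAAAAAAAAAAAAAAAAAAAAAAAAAAAAAAAAAAAAAAAwAAAAAAAAABgAAAAAAAAgGAAAAAAAADw4AAAAAAAAHDwAAAAAAAAf/AAAAAAAAP/0AAAAAAD///AAAAAAX///iAAAAAAD//8AAAAAAAAAHwAAAAAAAAAPwAAAAAAAAH5gAAAAAAAA/mAAAAAAAAD8wAAAAAAAAP+AAAAAAAAAHwAAAAAAAAAHAAAAAAAAAAAAAAAAAAAAAAAAAAAAAAAAAAAAAAAAAAAAAAAAAAAAAAAAAAAAAAAAAAAAAAAAAAAAAAAAAAAAAAAA=="/>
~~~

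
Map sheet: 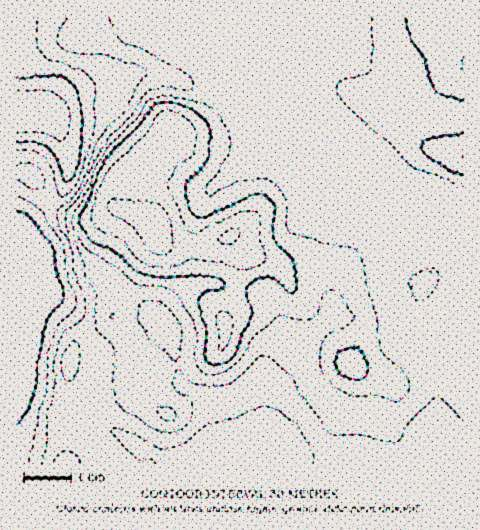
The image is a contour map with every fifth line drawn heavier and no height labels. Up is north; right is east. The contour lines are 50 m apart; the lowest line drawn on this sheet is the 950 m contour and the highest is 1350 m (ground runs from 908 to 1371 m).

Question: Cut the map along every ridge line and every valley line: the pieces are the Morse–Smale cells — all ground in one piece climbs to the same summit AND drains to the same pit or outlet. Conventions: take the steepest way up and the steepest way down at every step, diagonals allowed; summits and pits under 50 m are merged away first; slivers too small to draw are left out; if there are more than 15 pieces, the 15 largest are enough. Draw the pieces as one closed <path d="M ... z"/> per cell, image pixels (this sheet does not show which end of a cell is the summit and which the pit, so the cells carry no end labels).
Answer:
<path d="M272 16l-256 1 0 155 15 3 5 5 10 20 9 8 12 8 20 4 9-2 17-11 5 0 34 13 4 5 2 13-38 57-7 14-1 10-10 9-24 14-6 8-2 10 0 25-5 24 3 43-4 12 209-1-1-11-13-8-11 1-38 15 10-12-9-41-10-12-19-12-12-44-12-19 2-6 14-16 22-14 22 0 20 6 21 2 10 7 17 34 2 14-10 16-11 10 11-3 17-23 16-10 23-22 13 3 22-1 40-12 9-9-3 16 0 17 17 43 5 27-1 15-5 16 1 3-5 5-16 8-57 17 110 0 0-193-8-1-15 4-20 14-17-28-19-21-28-21-20-10-11-11-8-18 1-13-5-2-11-11-7-12-1-6 5-18 0-21-16-55z"/><path d="M24 172l-8 1 0 290 47 1 5-12-3-43 5-24 0-25 2-10 6-8 24-14 10-9 1-10 7-14 36-51 2-6-1-9-2-6-7-5-30-11-5 0-17 11-9 2-20-4-19-15-12-21-5-5z"/><path d="M418 296l-9 9-40 12-22 1-13-3-23 22-16 10-17 23-7 3-11-1-2 5 0 14 4 23 0 24-3 4-5 2 9 1 9 7 1 12 81 0 57-18 16-8 5-5-1-3 5-16 1-15-5-27-17-43 0-17z"/><path d="M329 16l-56 1 11 23 14 49 2 27-5 20 5 11 16 17 20 1 69 23 30 5 17 6 11 0 1-81-19 1-11-3-55-36-33-28z"/><path d="M218 284l-22 0-8 4-14 10-16 18 2 6 10 17 12 44 19 12 10 12 9 39-1 6-5 6 47-18 1-26-4-23 0-14 2-5 11-1 7-8 10-16 0-7-5-13-14-28-4-4z"/><path d="M463 16l-133 0 0 2 13 29 14 15 27 22 37 25 17 9 11 1 15-2z"/><path d="M330 164l-12 2 1 16 7 14 11 11 20 10 28 21 19 21 17 28 20-14 23-4-1-70-11 0-17-6-30-5-24-10-24-4z"/>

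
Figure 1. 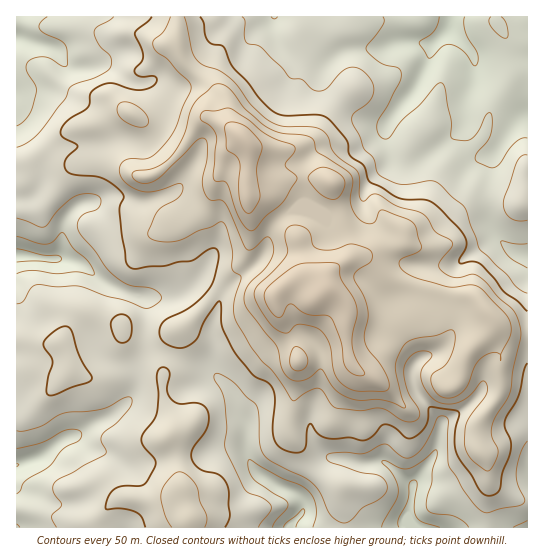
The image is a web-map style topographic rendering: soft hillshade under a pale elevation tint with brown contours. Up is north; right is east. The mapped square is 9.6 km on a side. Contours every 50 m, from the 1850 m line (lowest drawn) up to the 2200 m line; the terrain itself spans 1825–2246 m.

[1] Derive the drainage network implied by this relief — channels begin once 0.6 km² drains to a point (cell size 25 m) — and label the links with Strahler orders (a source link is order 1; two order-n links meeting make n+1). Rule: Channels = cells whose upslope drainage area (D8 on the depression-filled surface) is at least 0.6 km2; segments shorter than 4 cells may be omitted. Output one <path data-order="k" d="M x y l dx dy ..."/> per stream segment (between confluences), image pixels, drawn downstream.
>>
<path data-order="1" d="M411 527l10 0"/><path data-order="1" d="M447 527l-25 0"/><path data-order="1" d="M49 502l-16-9-16-4 0-24"/><path data-order="3" d="M413 486l0 9-2 2 0 5-1 1 0 6-1 2 4 8 8 8"/><path data-order="1" d="M125 465l-8-7-10-5-12-2-5-2-12-12-7 0"/><path data-order="2" d="M386 463l16 15 7 4 4 4"/><path data-order="2" d="M246 451l5 14 11 12 4 1 12 8 19 8 5 5 1 3 0 9-4 4 0 2-5 5-1 0 0 5"/><path data-order="1" d="M218 449l25 0 3 2"/><path data-order="1" d="M386 446l0 17"/><path data-order="2" d="M71 437l-2 0-8 4-18 14-8 4-8 2-4 2-6 2"/><path data-order="2" d="M441 427l-2 12-2 7 0 4-6 9-5 6 0 1-11 13-2 7"/><path data-order="1" d="M479 394l-17 17-13 7-8 9"/><path data-order="2" d="M231 391l4 8 2 8 5 8 4 10 0 26"/><path data-order="1" d="M527 390l0 83"/><path data-order="1" d="M209 381l2 0 2-2 6 0 12 12"/><path data-order="2" d="M415 363l-2 4 0 15 1 1 0 3 8 13 19 19 0 9"/><path data-order="1" d="M98 353l9 8 3 0 5 2 8 0 2 2 4 0 6 6 0 18-5 9-17 17-19 8-12 10-9 2-2 2"/><path data-order="1" d="M310 339l1 0 6 6 2 5 0 4 2 1 0 31-2 1-1 8-3 4-1 10-1 1 0 5-2 2 0 18 2 3 2 4 15 15 3 1 9 0 1 1 4 0 7 3 5 0 2 1 12 0 1-1 9 0 3 1"/><path data-order="1" d="M387 301l11 0 5-3 18 0 1 1 4 0 1 2 7 1 4 3 3 0 10 9 0 19-5 9-12 12-11 3-8 6"/><path data-order="2" d="M142 297l-7-3-6 0-4-3-3 0-4-2-3 0-8-4-8-6-10-10-10-6-2 0-2-1-5 0-1-1-6 0-1-2-8 0"/><path data-order="1" d="M18 293l-1-3 0-35"/><path data-order="1" d="M527 269l0-14"/><path data-order="1" d="M455 265l2 0 10-10 6-2 12-12 5-3 8 0"/><path data-order="2" d="M54 259l-37-4"/><path data-order="2" d="M498 238l12 12 8 4 9 1"/><path data-order="1" d="M491 229l7 9"/><path data-order="1" d="M222 223l-1 10-3 5 0 4-3 5 0 3-8 16-5 8-20 20-3 1-4 0-1 2-32 0"/><path data-order="1" d="M319 219l-6-5-27 0-4 3-11 10-2 7 0 5-2 2-1 8-5 9-10 11-1 0-5 5-8 5-16 16-2 10-1 1-1 7-3 5 0 4-1 1 0 47 2 4 16 16 0 1"/><path data-order="1" d="M365 202l0-11 1-2 24-24 0-16-1-2 0-5-2-1 0-16"/><path data-order="1" d="M29 199l-12 0 0 2"/><path data-order="1" d="M467 170l11-11 13-4 7-6"/><path data-order="1" d="M194 163l-13 22-8 8-3 1-19 5-1 2-4 0-1 1-10 0-1-1-8-2-1-1-24 0-4 3-11 1-9 4-11 11-1 2 0 3-2 1 0 19-1 1 0 8-4 6-4 2"/><path data-order="1" d="M310 155l9-8 44 0 24-22"/><path data-order="1" d="M495 154l3-5"/><path data-order="1" d="M435 150l10-8 1 0 19-19 0-20 1-1 0-4 7-13 0-4 1-2 0-22-4-7-19-19 0-9"/><path data-order="2" d="M498 149l11-16 16-16 1 0 1-3"/><path data-order="1" d="M121 141l-11 0-4 2-4 0-1 2-15 0-1 1-38 0-30-31 0-20"/><path data-order="2" d="M387 125l7-11 21-25 8-16 0-3 6-9 1-12 3-6"/><path data-order="1" d="M22 95l-5 0"/><path data-order="1" d="M162 95l-12-12-4 0"/><path data-order="1" d="M287 89l4-10 0-18-8-10-6-12 0-4-2-1 0-17-1 0"/><path data-order="2" d="M146 83l-12 0-1-1-3 0-16-15-25 0"/><path data-order="1" d="M162 82l-15 0-1 1"/><path data-order="1" d="M323 70l4-7 8-8 11-5 35 0 9-5 3 0 1-2 5 0 2-1 24 0 1 1 7 0"/><path data-order="2" d="M89 67l-19 0-11-10-1-4-5-6-15-2-1-2-4 0-10-4-4 0-2-1"/><path data-order="2" d="M433 43l9-9 8-5 0-6 1-1"/><path data-order="2" d="M451 22l0-5"/><path data-order="1" d="M85 17l-63 0"/><path data-order="1" d="M235 17l39 0"/>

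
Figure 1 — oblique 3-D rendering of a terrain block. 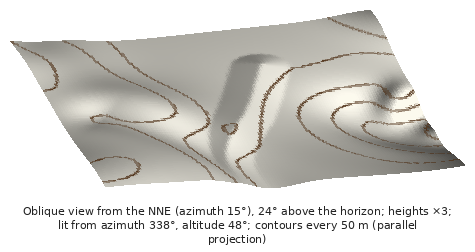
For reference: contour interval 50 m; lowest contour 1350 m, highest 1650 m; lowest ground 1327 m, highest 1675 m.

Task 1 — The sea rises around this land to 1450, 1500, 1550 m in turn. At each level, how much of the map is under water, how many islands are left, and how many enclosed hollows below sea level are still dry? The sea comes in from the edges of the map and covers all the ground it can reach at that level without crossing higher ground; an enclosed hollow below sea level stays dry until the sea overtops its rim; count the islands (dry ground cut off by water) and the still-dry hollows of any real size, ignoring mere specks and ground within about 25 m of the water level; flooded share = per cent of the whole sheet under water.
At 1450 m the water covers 15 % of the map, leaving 0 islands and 0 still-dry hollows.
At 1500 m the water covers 36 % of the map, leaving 0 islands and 0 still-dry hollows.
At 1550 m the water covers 65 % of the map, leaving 0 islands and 0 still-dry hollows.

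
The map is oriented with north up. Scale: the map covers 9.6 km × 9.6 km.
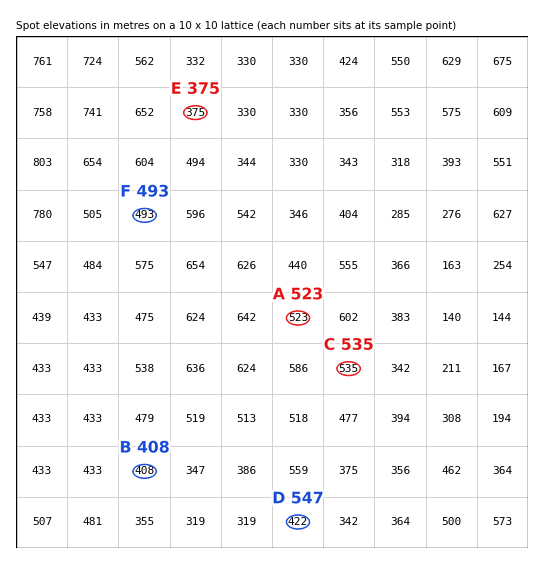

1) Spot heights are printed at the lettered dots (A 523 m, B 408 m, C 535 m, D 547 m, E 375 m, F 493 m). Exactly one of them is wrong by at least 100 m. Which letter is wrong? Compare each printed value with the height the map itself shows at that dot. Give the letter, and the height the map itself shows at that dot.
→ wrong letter D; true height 422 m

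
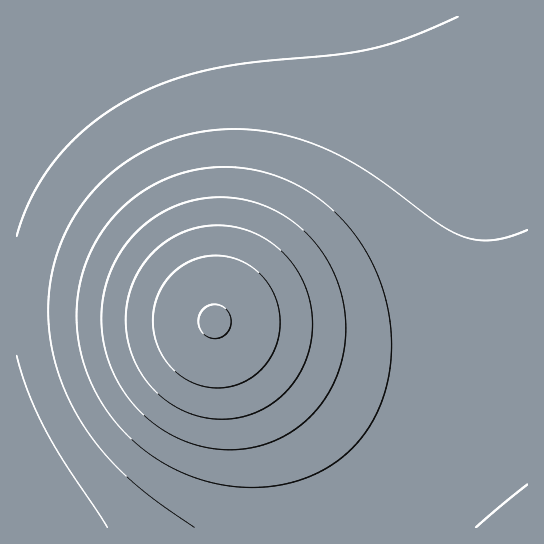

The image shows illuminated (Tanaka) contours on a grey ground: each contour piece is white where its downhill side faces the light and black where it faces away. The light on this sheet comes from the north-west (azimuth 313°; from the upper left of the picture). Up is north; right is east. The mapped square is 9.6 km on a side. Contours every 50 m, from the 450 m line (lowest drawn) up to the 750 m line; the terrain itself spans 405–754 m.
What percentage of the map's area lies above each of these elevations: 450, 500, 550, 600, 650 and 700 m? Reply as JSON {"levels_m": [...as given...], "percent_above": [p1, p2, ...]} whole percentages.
{"levels_m": [450, 500, 550, 600, 650, 700], "percent_above": [86, 60, 31, 18, 11, 5]}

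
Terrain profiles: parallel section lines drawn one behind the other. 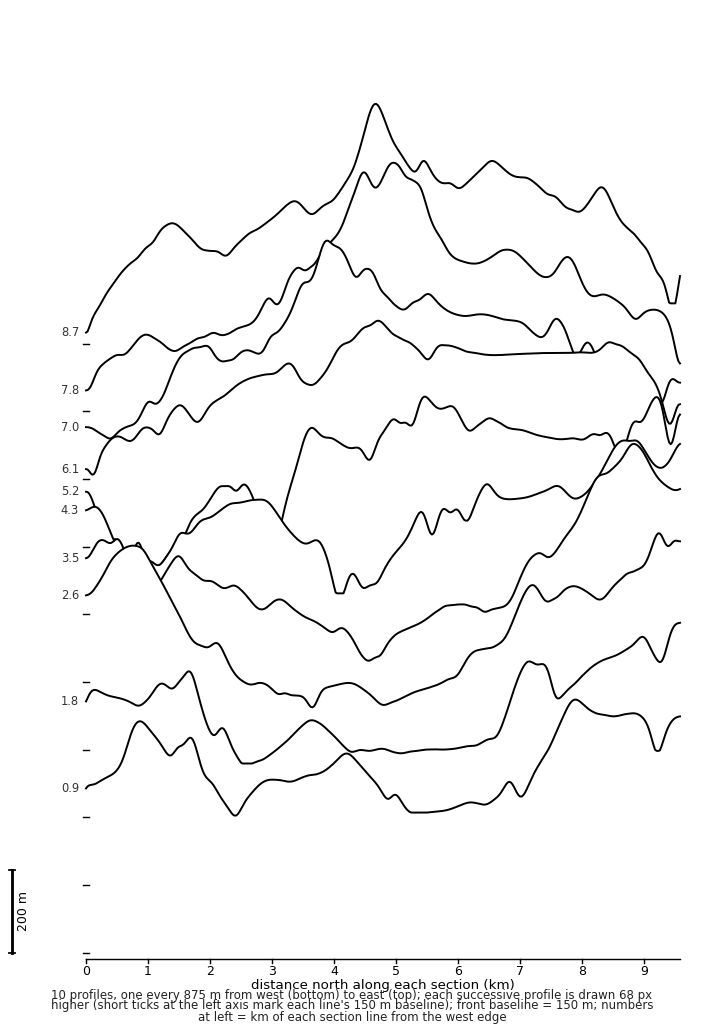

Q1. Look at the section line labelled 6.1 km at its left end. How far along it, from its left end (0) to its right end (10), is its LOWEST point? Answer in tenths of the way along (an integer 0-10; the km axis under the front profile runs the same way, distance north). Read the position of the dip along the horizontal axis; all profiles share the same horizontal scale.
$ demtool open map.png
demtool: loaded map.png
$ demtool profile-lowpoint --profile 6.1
0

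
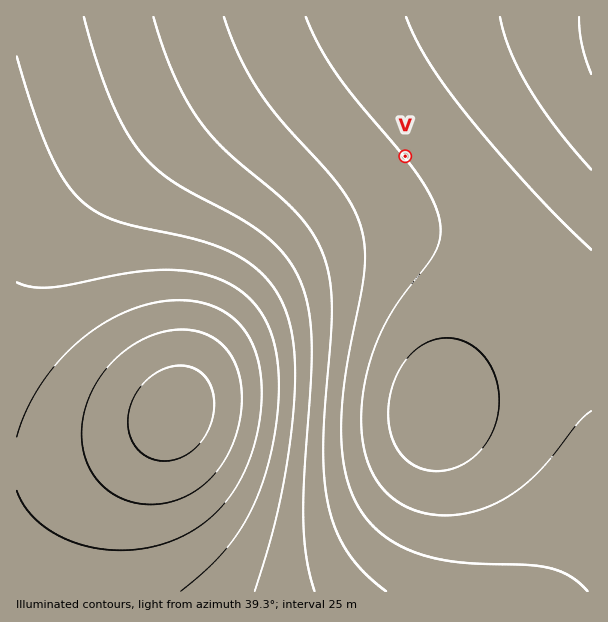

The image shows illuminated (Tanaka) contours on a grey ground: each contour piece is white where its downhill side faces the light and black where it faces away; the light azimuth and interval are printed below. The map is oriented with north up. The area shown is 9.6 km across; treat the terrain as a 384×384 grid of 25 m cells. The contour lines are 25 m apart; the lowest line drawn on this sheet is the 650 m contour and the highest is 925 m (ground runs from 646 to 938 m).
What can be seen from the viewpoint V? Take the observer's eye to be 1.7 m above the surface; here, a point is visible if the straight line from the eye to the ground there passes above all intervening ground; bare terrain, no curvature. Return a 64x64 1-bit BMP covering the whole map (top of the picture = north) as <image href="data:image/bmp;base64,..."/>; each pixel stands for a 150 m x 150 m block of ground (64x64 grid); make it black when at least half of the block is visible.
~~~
<image width="64" height="64" href="data:image/bmp;base64,Qk0+AgAAAAAAAD4AAAAoAAAAQAAAAEAAAAABAAEAAAAAAAACAAATCwAAEwsAAAIAAAAAAAAA////AAAAAAAAAAAAAAAH/wAAAAAAAAP/AAAAAAAAAf8AAAAAAAAA/wAAAAAAAAD/AAAAAAAAAH8AAAAAAAAAfwAAAAEAAAA/AAAAAQAAAD8AAAABAAAAHwAAAAEAAAAfAAAAAQAAAB8AAAABAAAADwAAAAOAAAAPAAAAA4AAAA8AAAADgAAADwAAAAeAAAAPAAAAB4AAAA8AAAAPgAAADwAAAB/AAAAPAAAAf8AAAA8AAAD/wAAADwAAAf/AAAAPAAAB/8AAAA8AAAP/4AAADwAAB//gAAAfAAAH/+AAAB8AAA//4AAAHwAAD//wAAA/AAAP//AAAD8AAA//8AAAPwAAH//wAAB/AAAf//gAAH8AAB//+AAA/wAAH//4AAD/AAAP//wAAf8AAA///AAD/wAAD//8AAP/AAAP//4AB/8AAA///gAP/wAAB///AB//AAAH//8AP/4AAAf//4B/+AAAA///wf/gAAAD/////8AAAAP/////AAAAA/////4AAAAH/////AAAAD/////4AAH///////AAD///////4AA////////gAH///////8AA////////wAD////////gAP///////+AA////////8AD////////8AP////////4A/////////wD/////////wP/////////w//////////7//////////w=="/>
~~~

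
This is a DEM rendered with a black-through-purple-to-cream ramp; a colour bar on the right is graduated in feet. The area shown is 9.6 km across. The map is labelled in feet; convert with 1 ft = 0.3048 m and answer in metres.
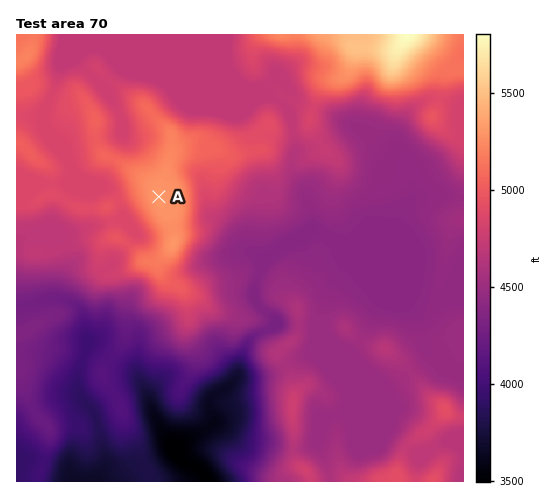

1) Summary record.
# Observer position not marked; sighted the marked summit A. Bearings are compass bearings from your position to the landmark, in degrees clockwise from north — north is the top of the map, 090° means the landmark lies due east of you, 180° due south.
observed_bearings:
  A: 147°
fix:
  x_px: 132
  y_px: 155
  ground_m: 1525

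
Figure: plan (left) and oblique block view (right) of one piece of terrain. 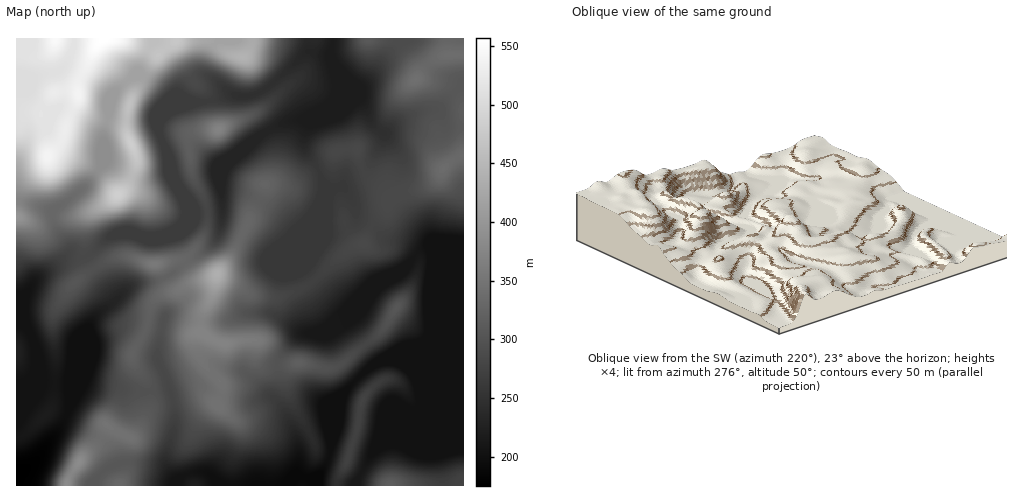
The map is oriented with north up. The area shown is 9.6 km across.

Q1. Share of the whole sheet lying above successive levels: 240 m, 72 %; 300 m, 35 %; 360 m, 15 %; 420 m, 9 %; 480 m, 5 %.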